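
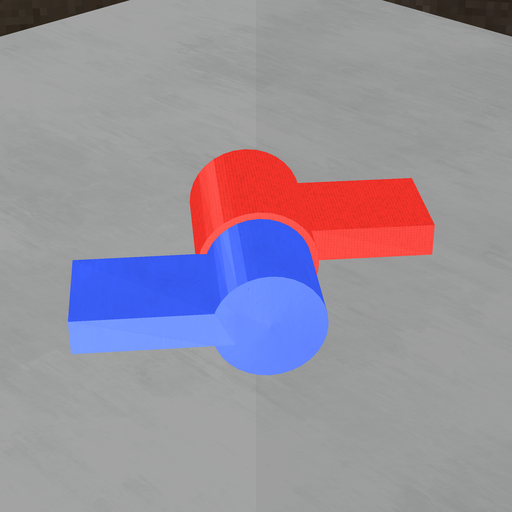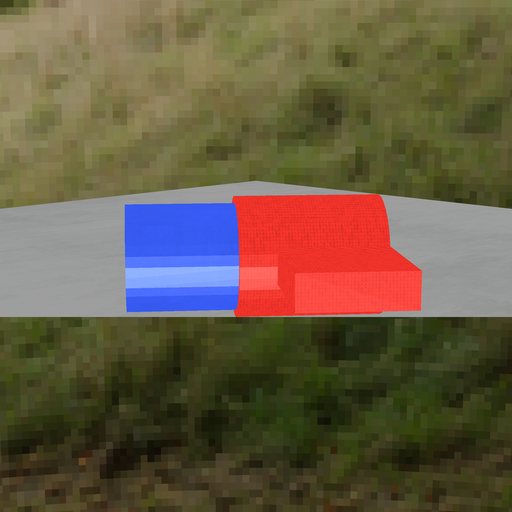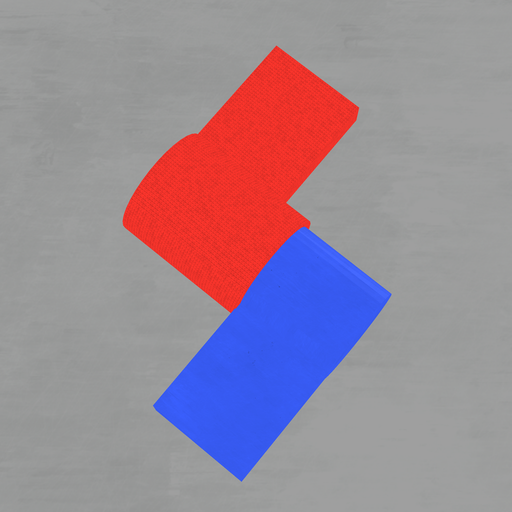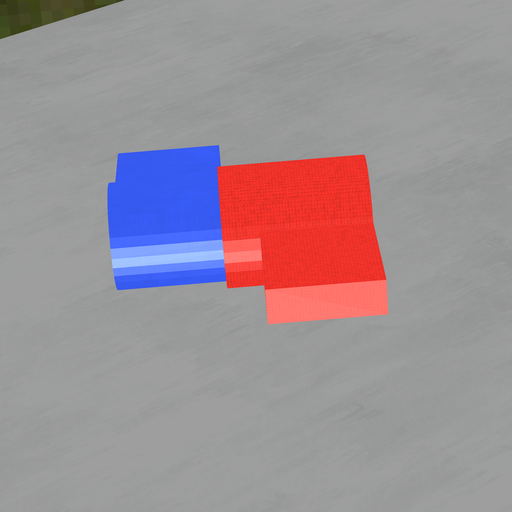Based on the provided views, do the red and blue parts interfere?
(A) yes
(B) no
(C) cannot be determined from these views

(A) yes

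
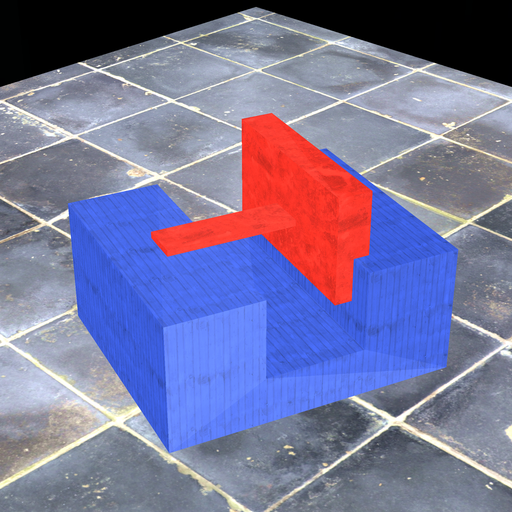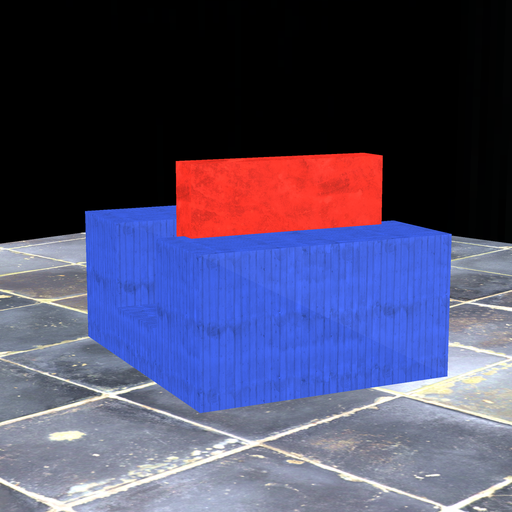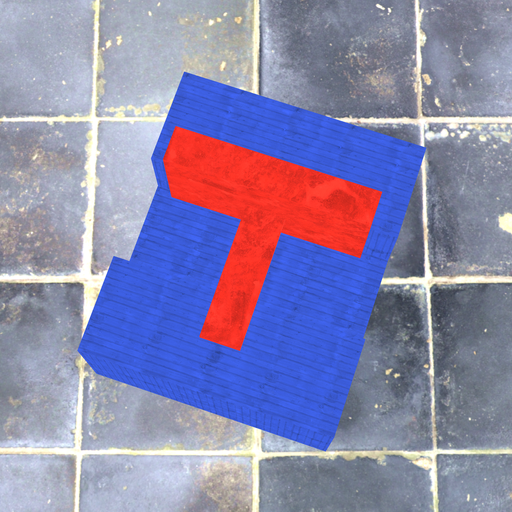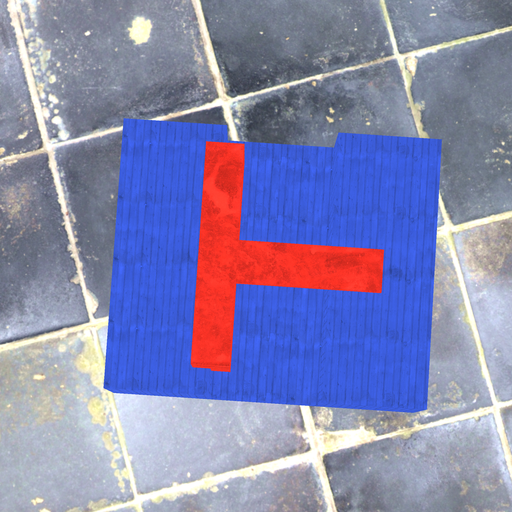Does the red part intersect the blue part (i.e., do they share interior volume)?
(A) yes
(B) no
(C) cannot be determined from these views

(A) yes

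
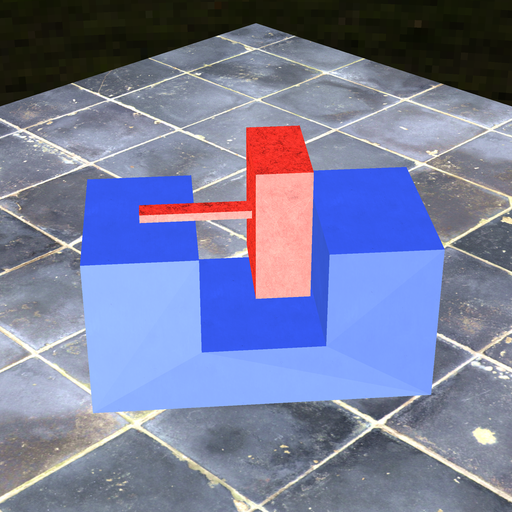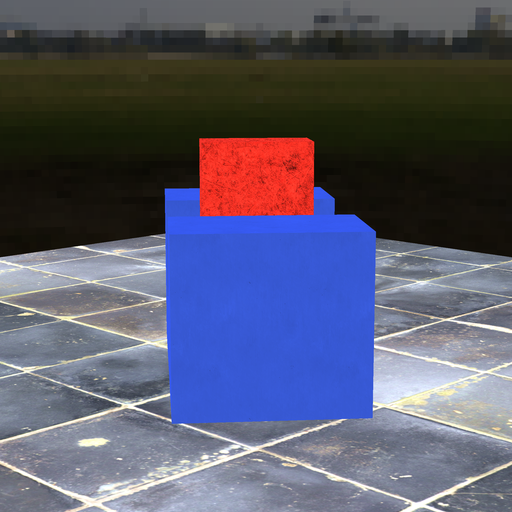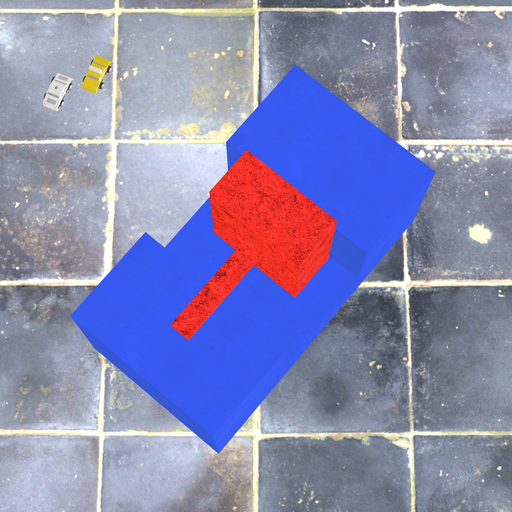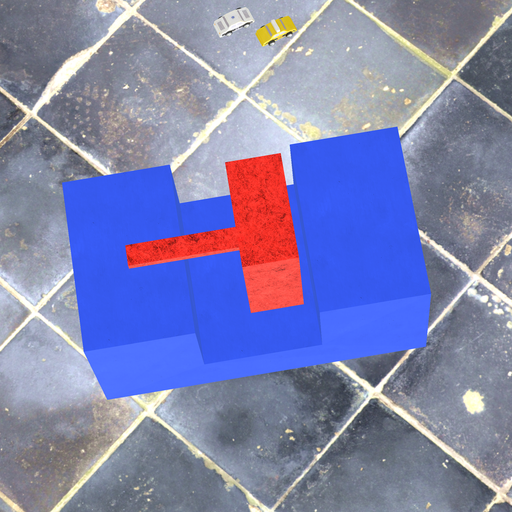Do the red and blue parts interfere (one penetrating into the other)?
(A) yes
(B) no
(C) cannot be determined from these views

(B) no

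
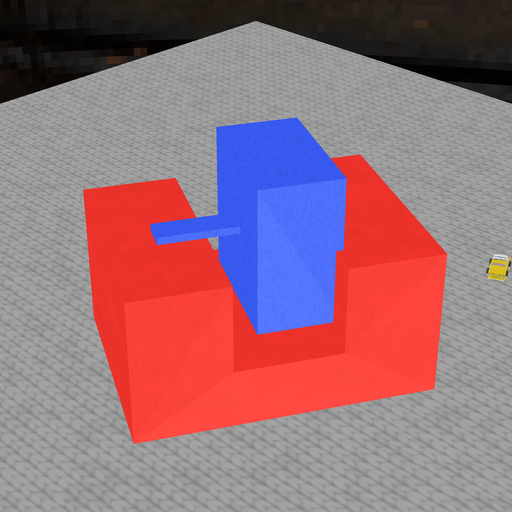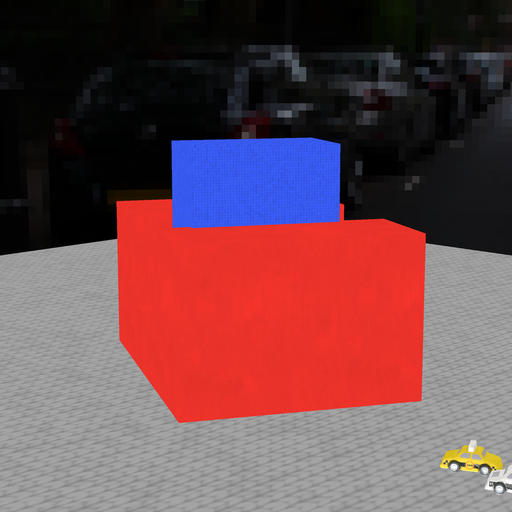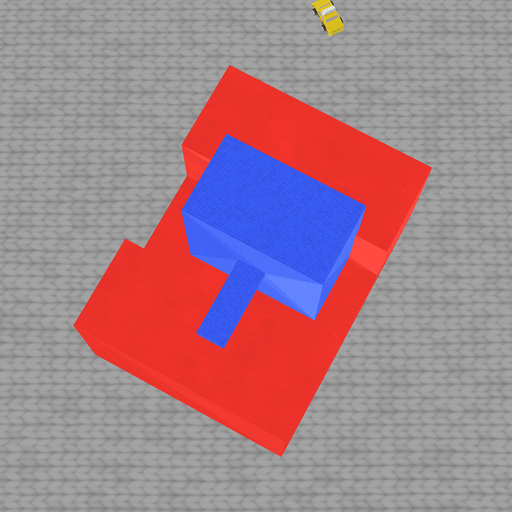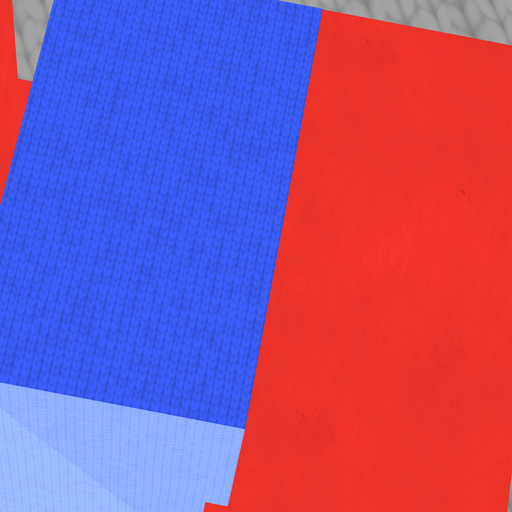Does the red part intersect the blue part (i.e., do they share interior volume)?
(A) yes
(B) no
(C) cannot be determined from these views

(A) yes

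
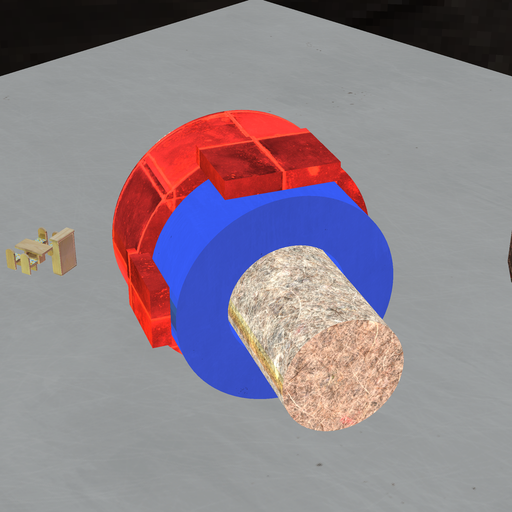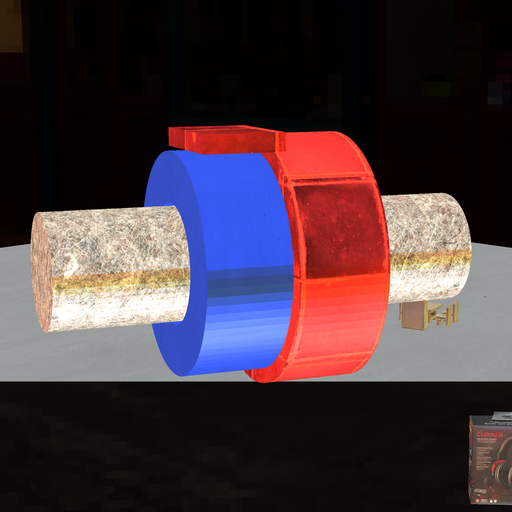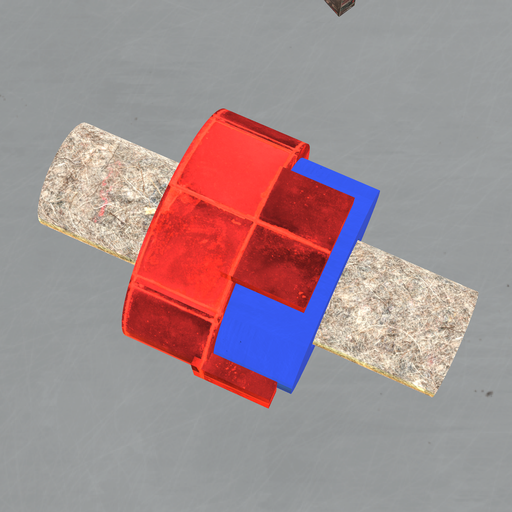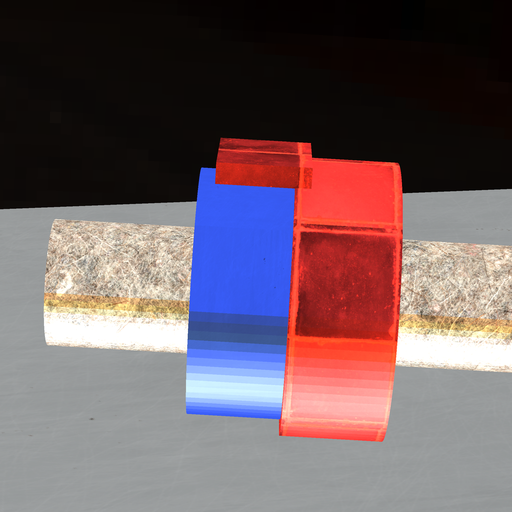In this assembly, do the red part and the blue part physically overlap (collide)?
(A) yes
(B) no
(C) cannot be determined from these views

(A) yes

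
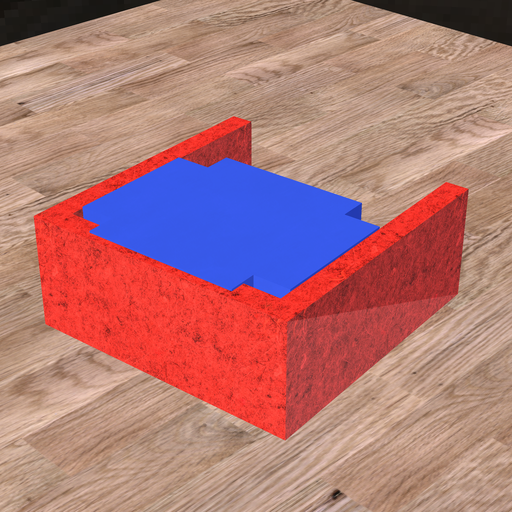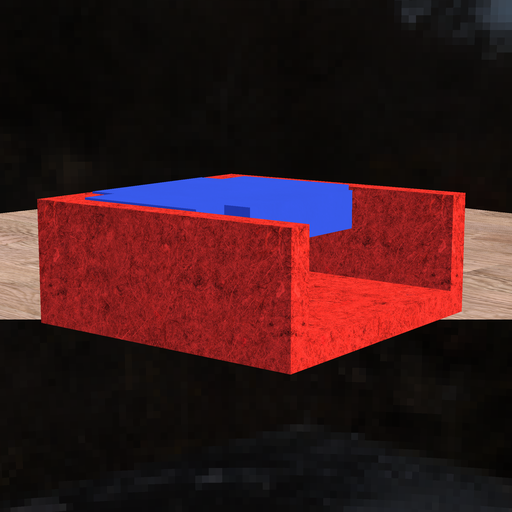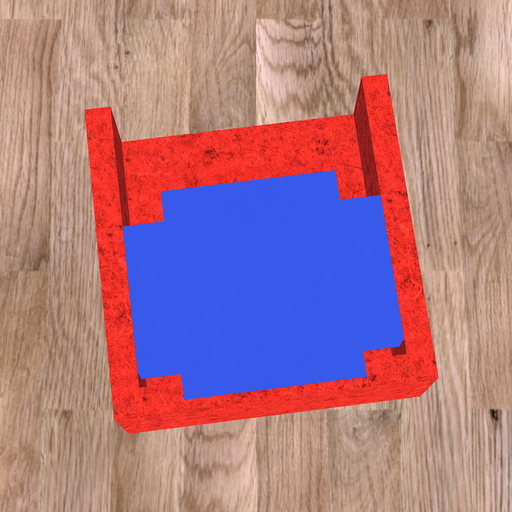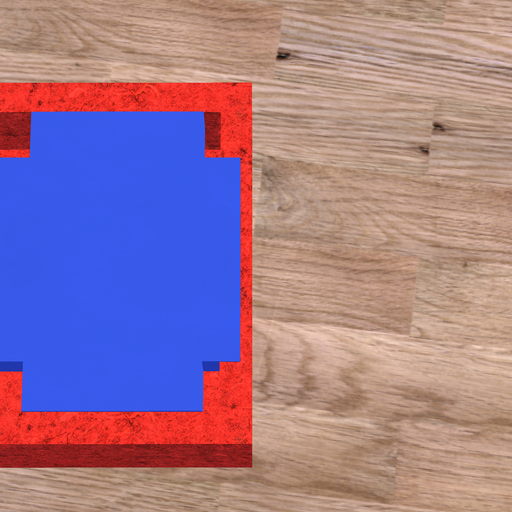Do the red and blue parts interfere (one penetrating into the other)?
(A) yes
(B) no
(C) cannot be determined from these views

(A) yes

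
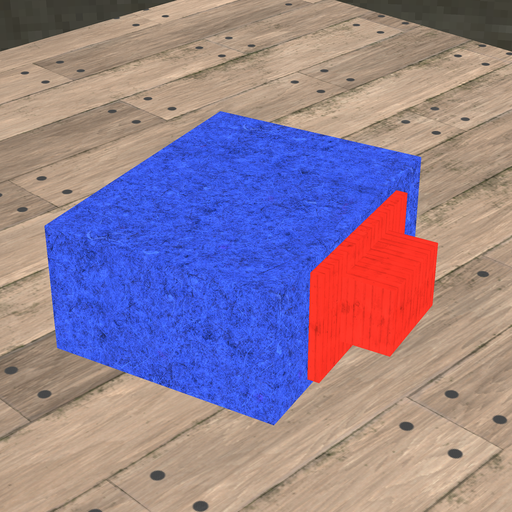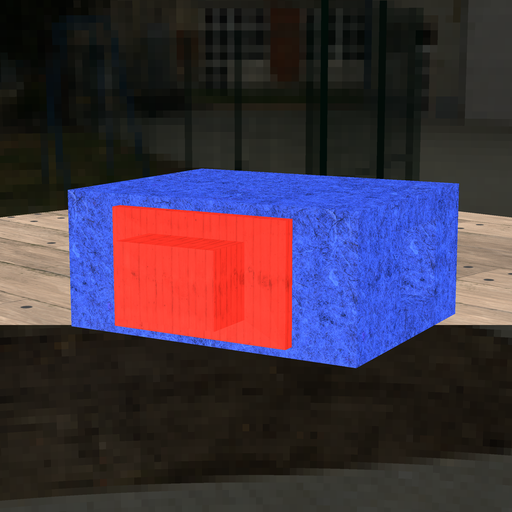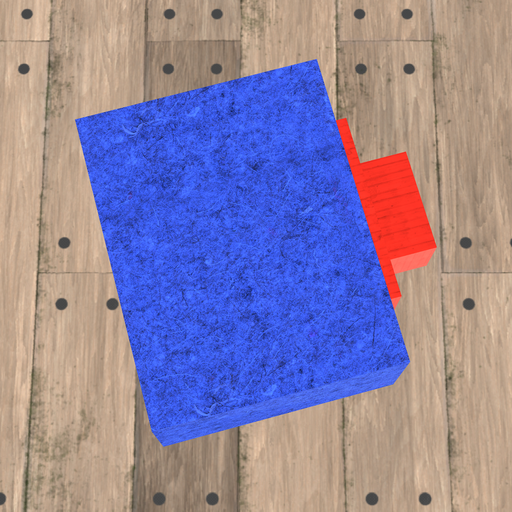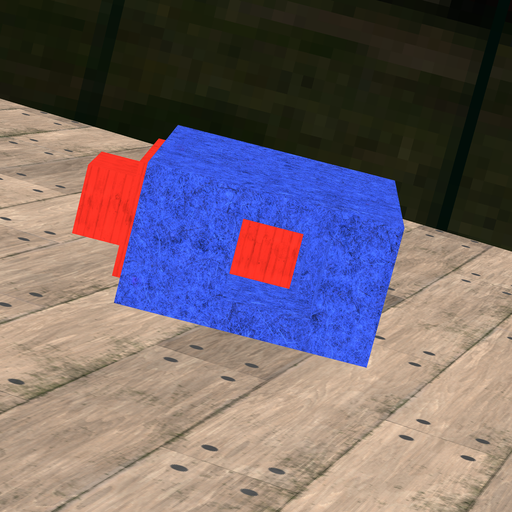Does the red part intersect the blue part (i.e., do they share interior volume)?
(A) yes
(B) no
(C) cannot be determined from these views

(B) no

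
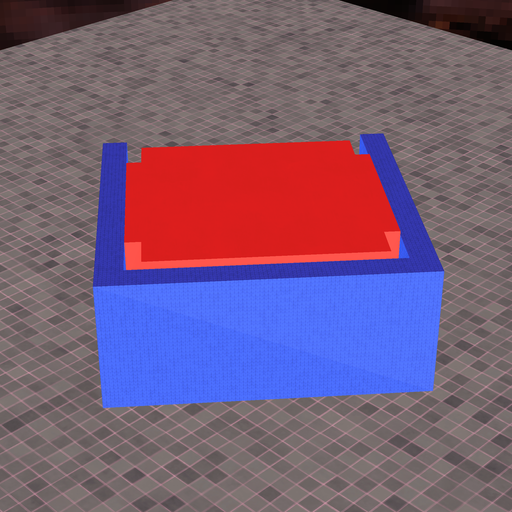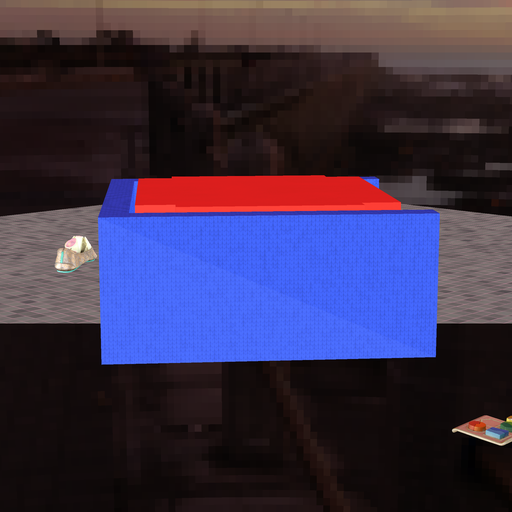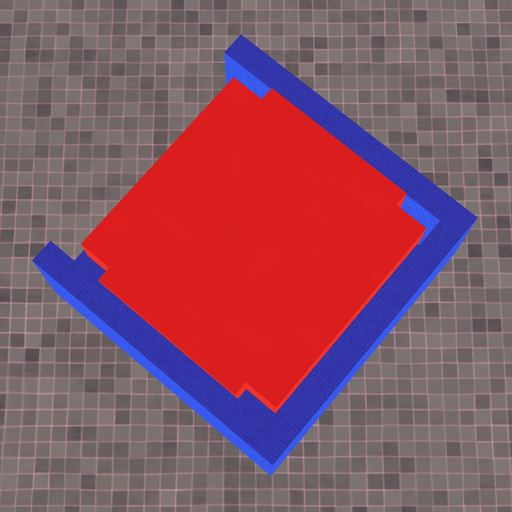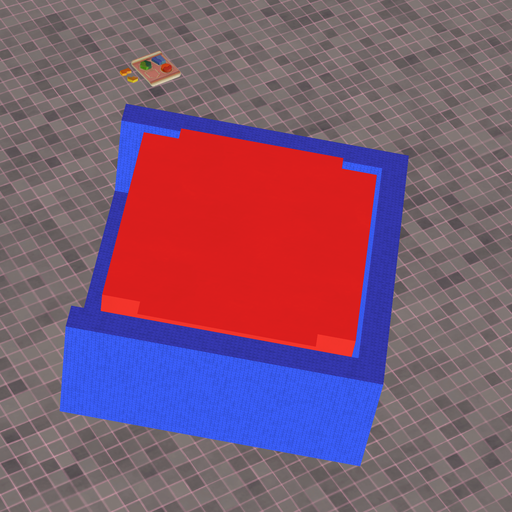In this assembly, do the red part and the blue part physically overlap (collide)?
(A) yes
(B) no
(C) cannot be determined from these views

(B) no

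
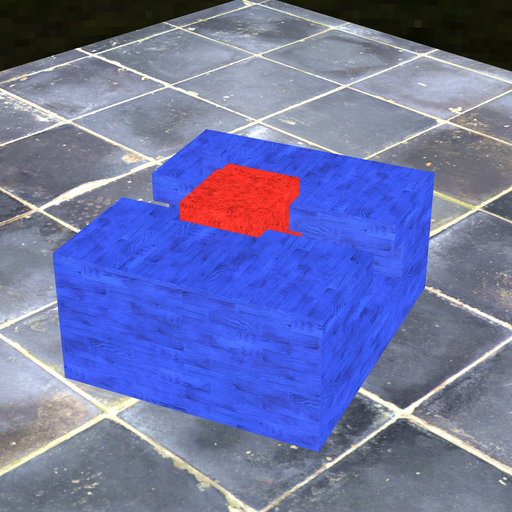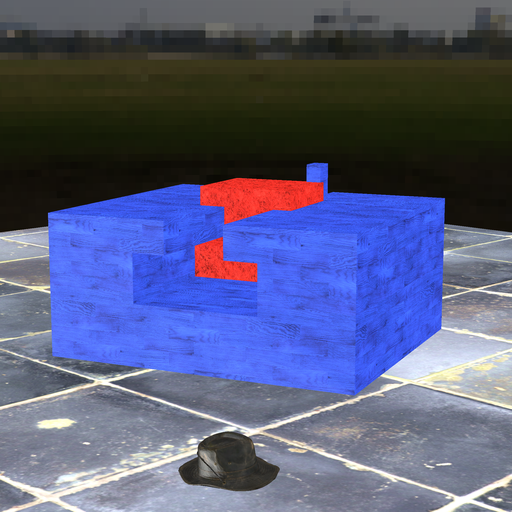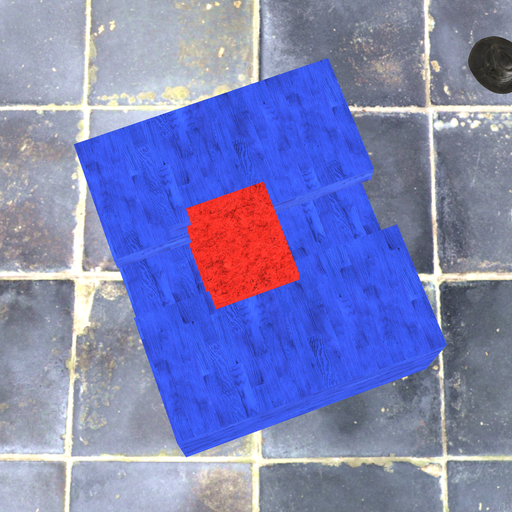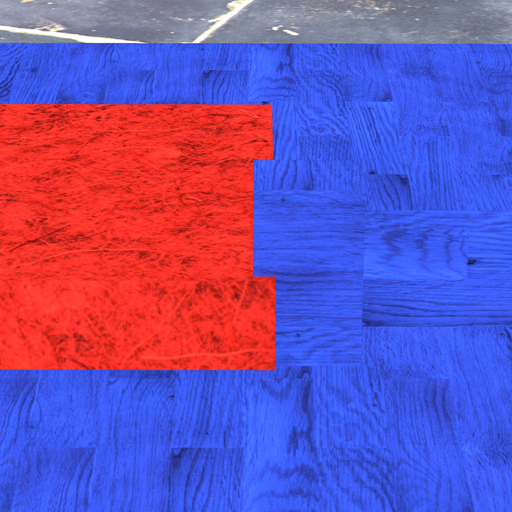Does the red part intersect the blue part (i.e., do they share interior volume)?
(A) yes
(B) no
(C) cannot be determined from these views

(A) yes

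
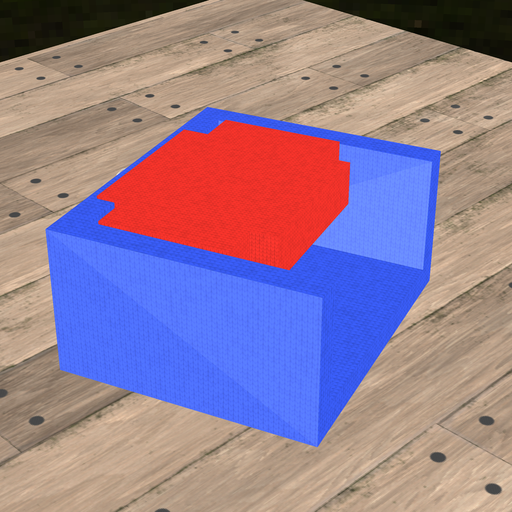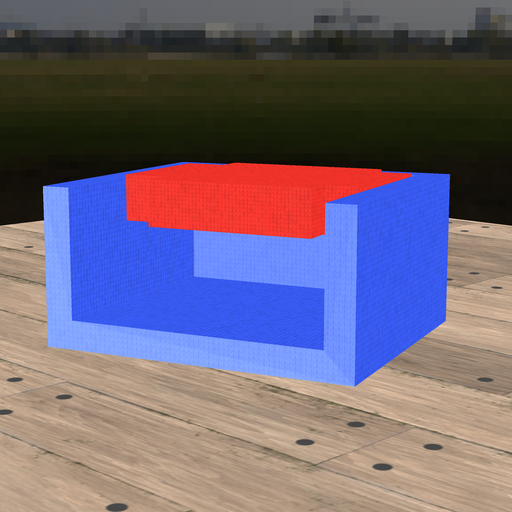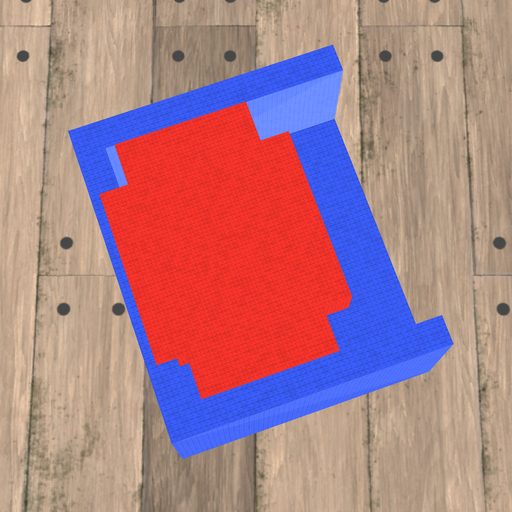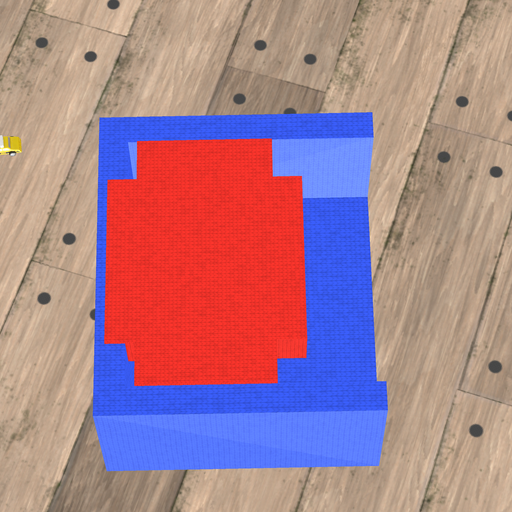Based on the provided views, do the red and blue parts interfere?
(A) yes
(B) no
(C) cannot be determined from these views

(A) yes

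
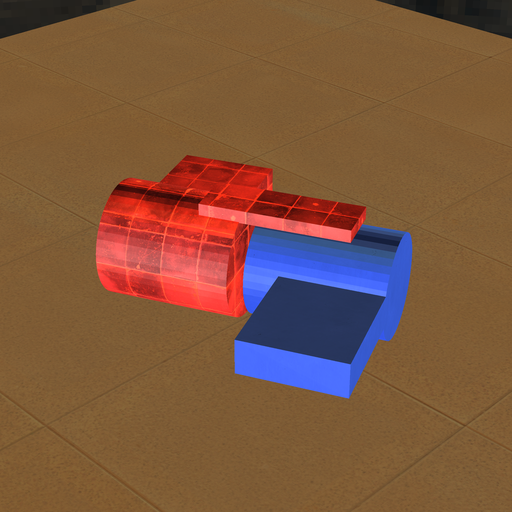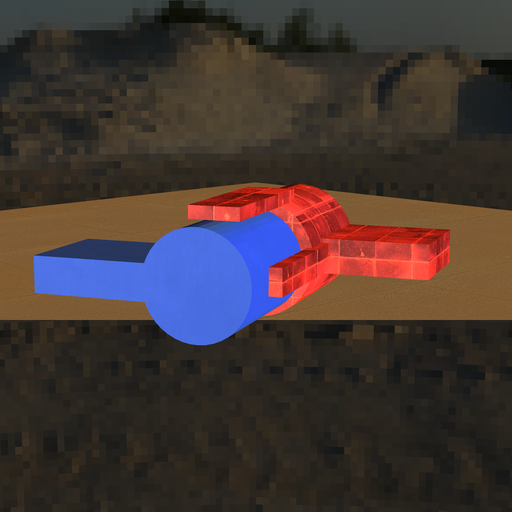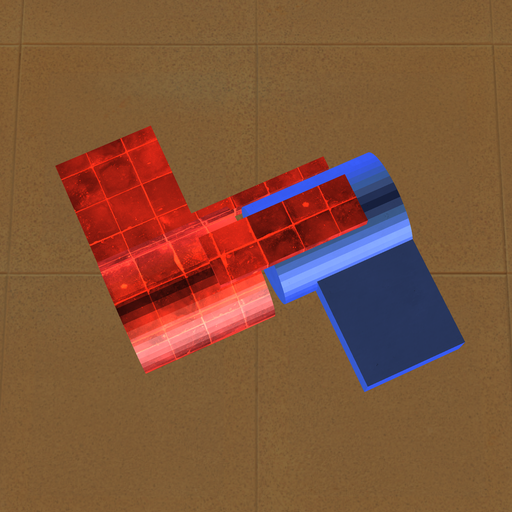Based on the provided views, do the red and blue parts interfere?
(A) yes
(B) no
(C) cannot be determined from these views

(B) no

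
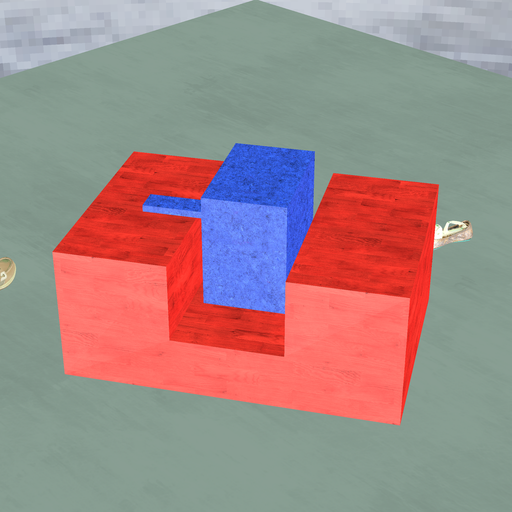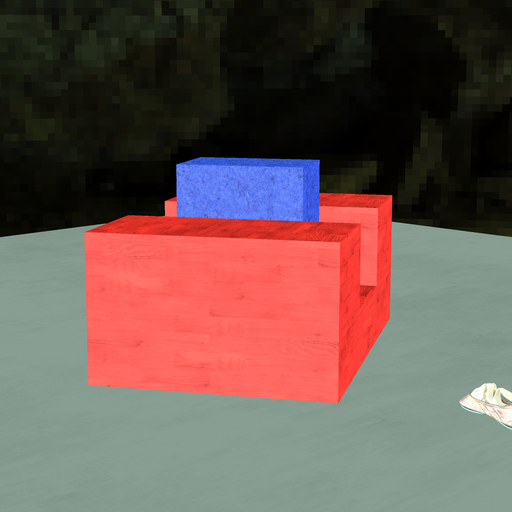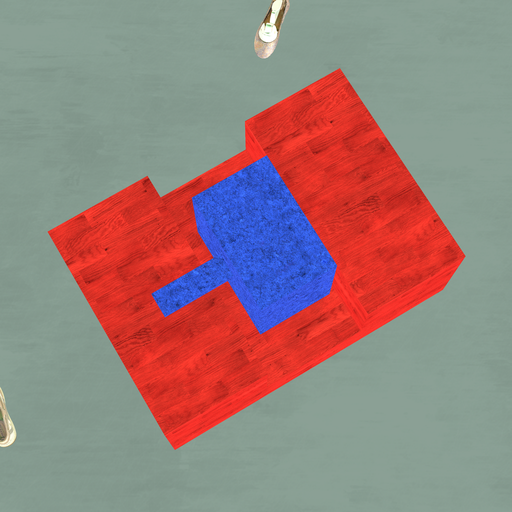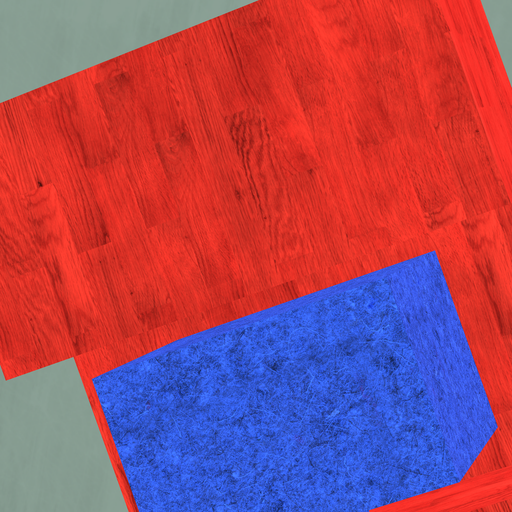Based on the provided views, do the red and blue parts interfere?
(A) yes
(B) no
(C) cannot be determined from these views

(B) no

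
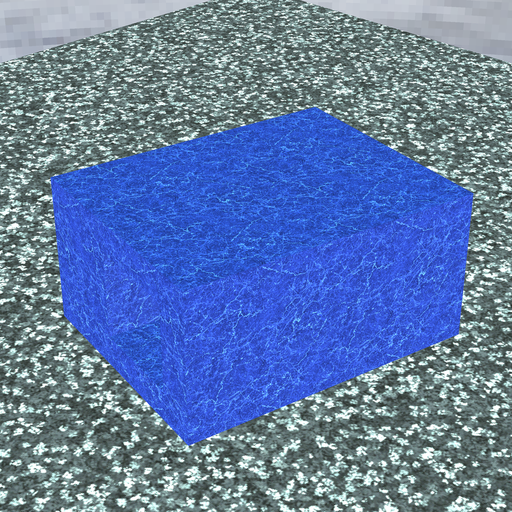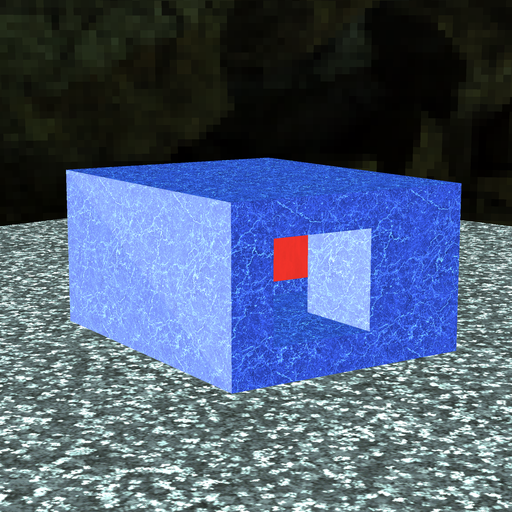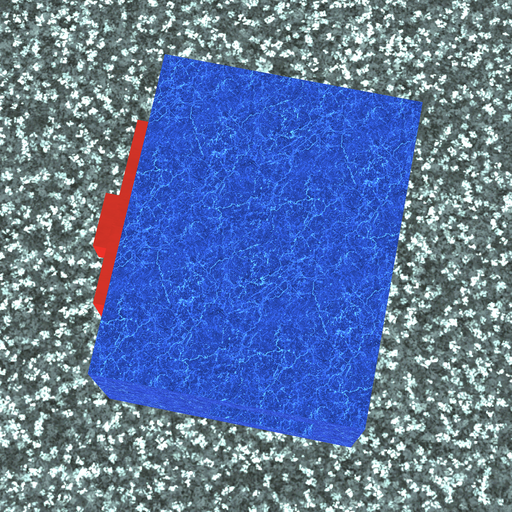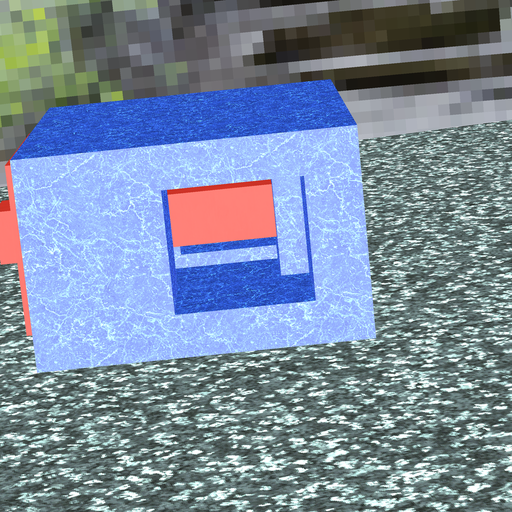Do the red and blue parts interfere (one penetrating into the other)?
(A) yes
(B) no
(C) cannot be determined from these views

(A) yes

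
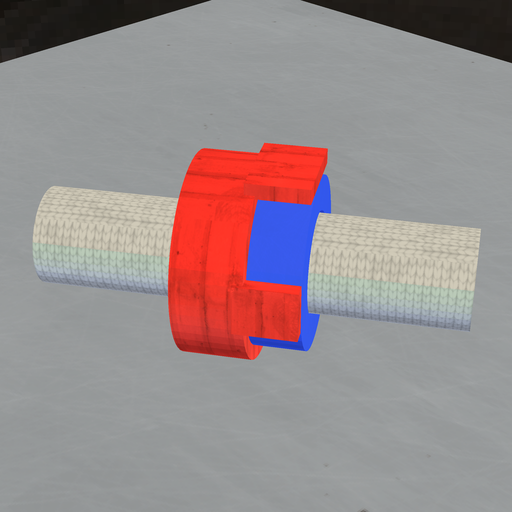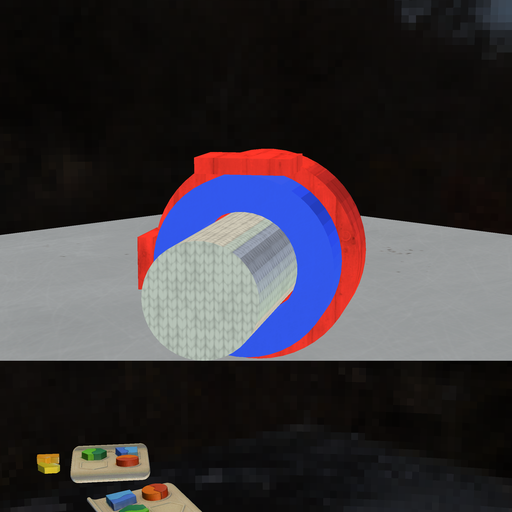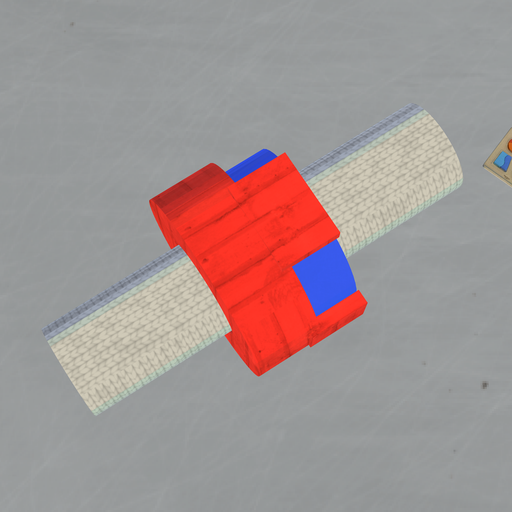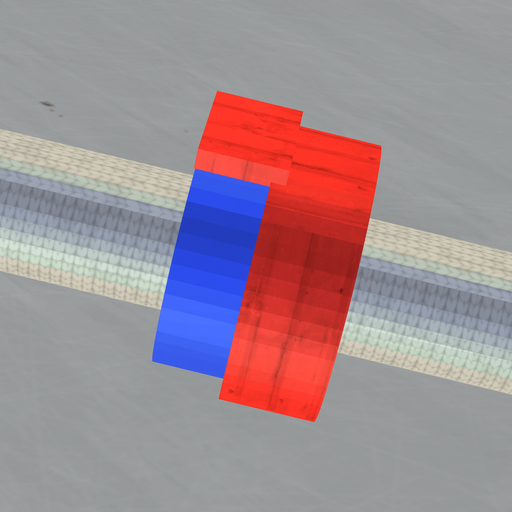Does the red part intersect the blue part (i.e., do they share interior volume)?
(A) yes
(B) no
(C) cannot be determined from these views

(A) yes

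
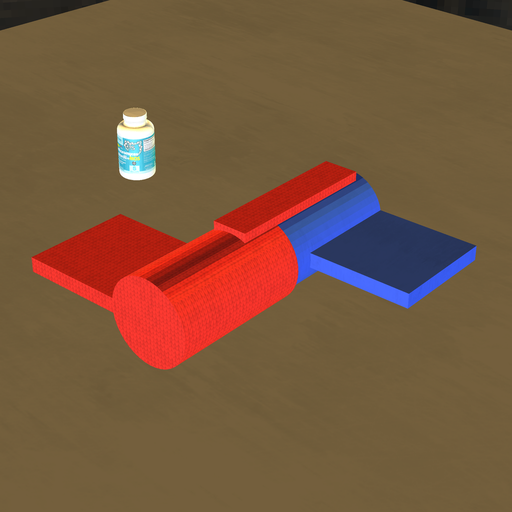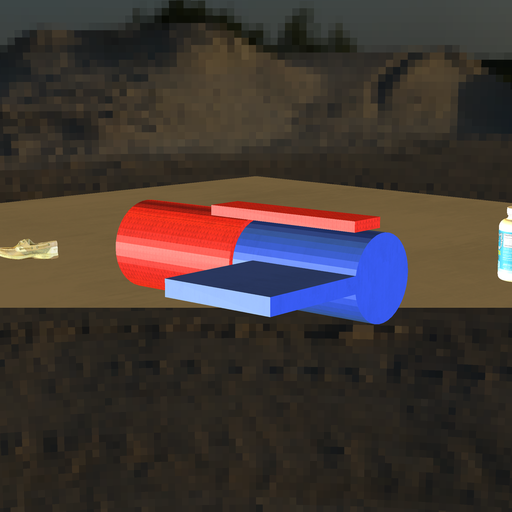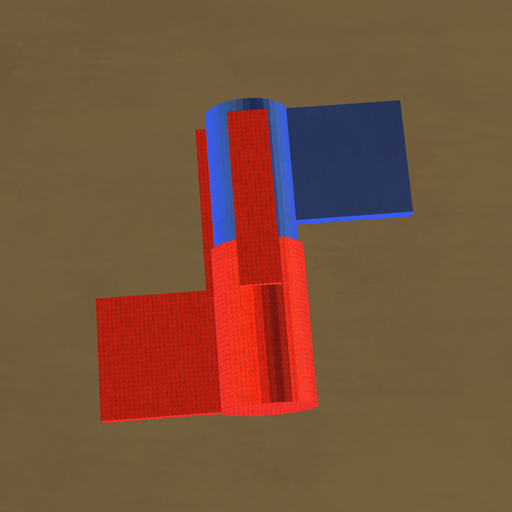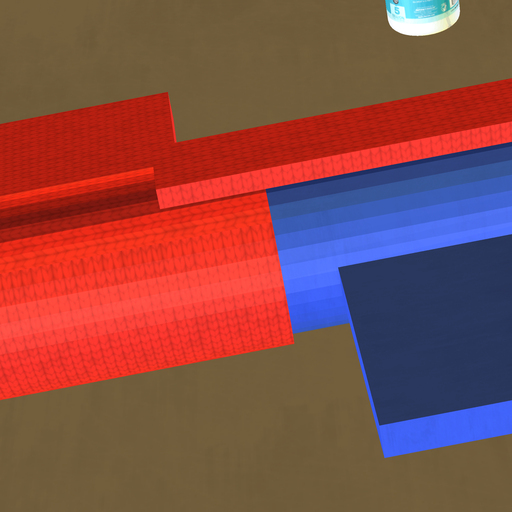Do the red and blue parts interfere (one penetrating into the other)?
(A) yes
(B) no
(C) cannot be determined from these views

(A) yes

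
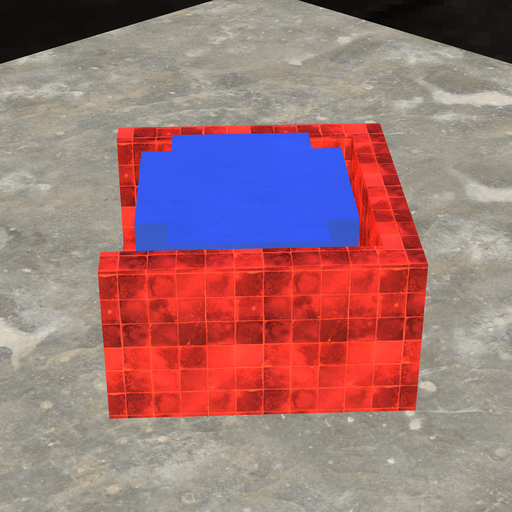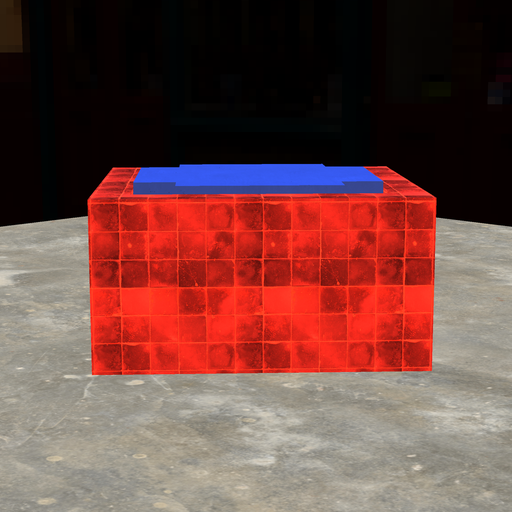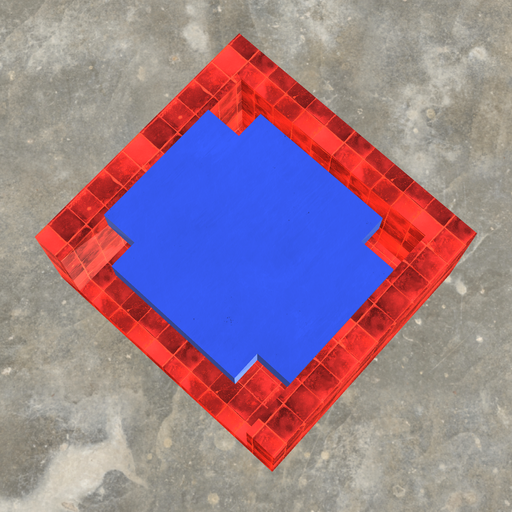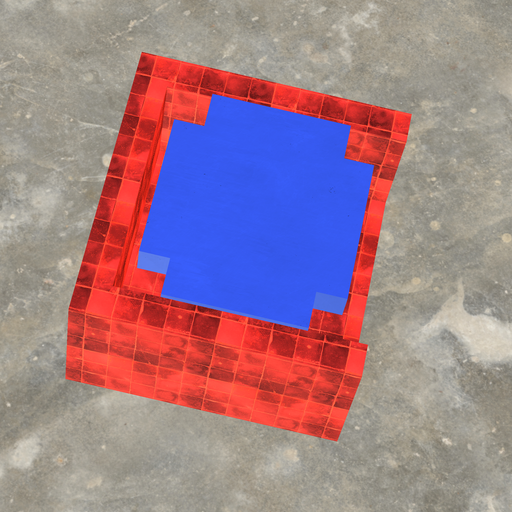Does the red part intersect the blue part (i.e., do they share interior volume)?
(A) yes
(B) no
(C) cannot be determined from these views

(B) no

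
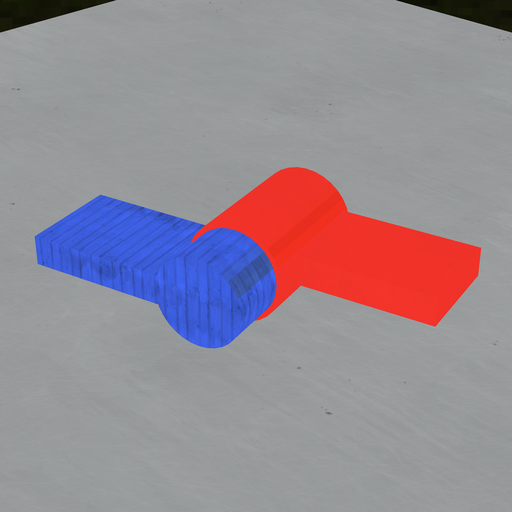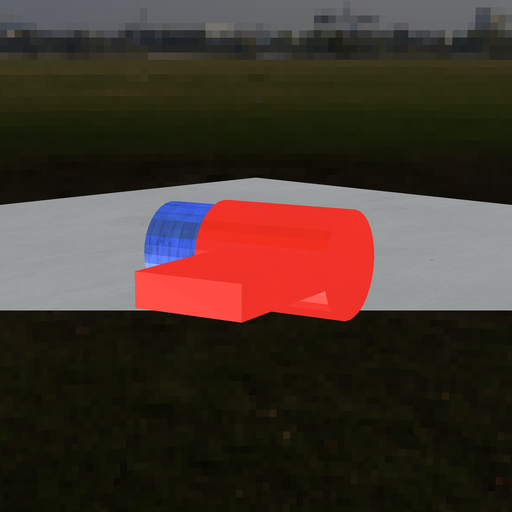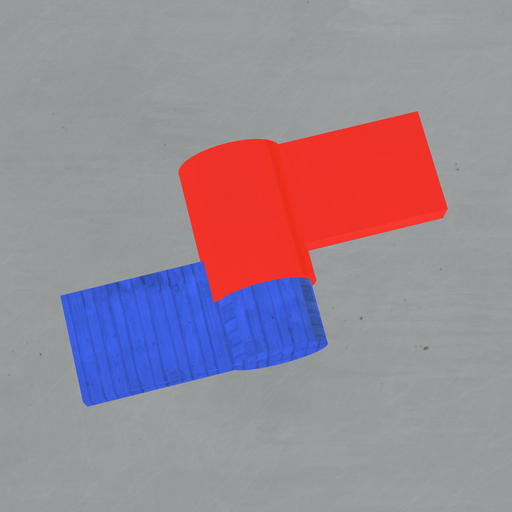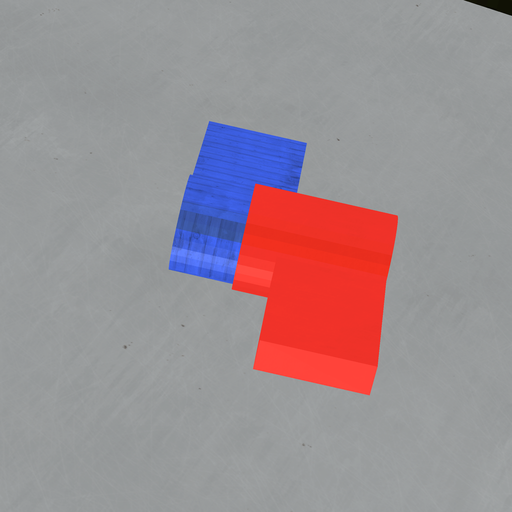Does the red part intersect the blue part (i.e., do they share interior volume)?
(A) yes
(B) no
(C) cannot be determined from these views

(A) yes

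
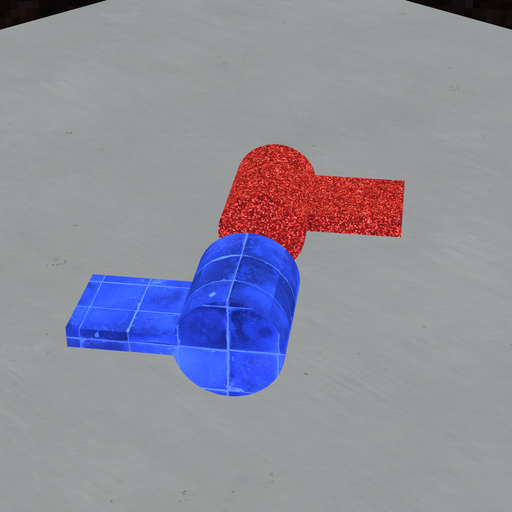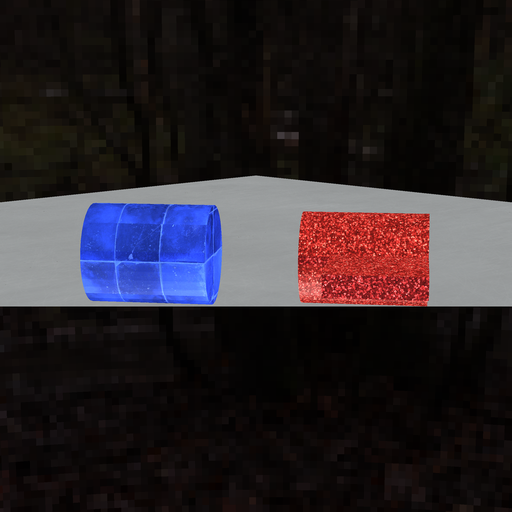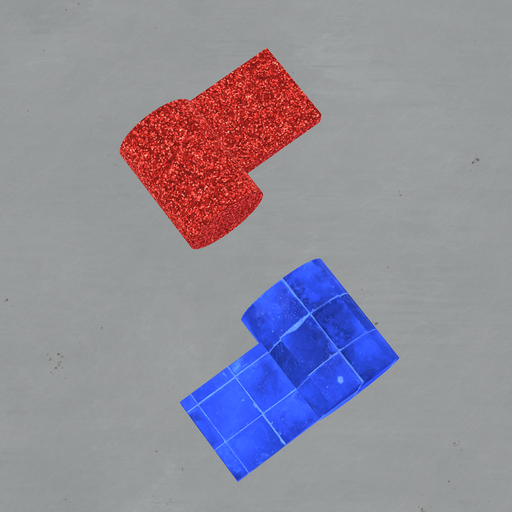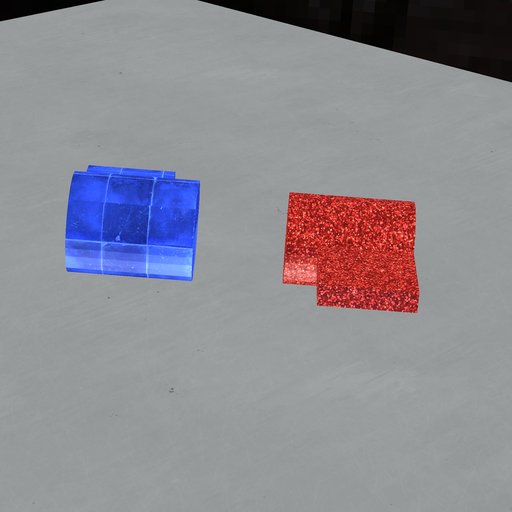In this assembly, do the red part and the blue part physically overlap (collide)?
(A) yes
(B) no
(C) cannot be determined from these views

(B) no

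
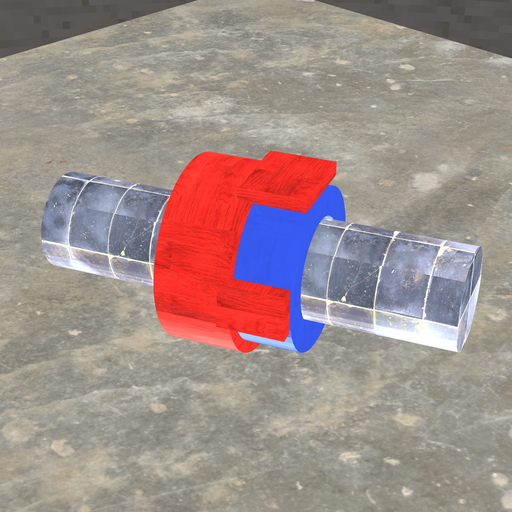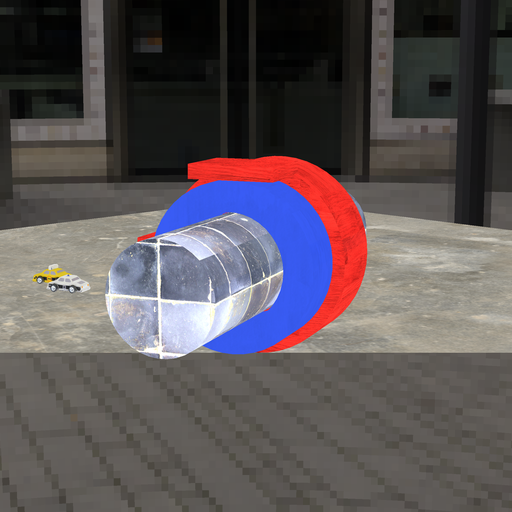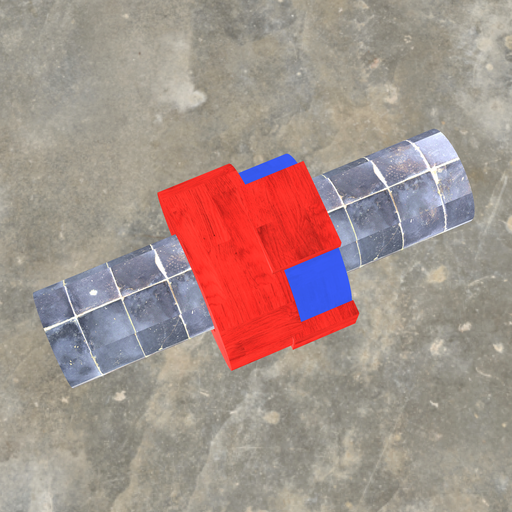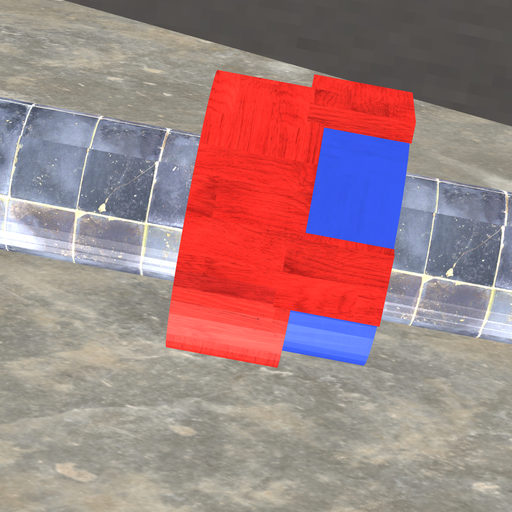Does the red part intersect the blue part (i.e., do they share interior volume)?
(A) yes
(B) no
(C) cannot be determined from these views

(A) yes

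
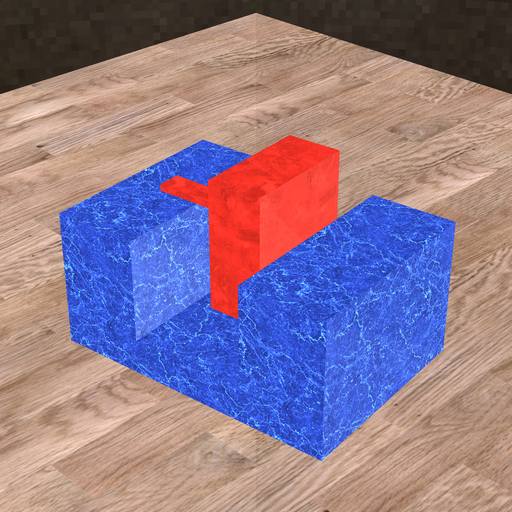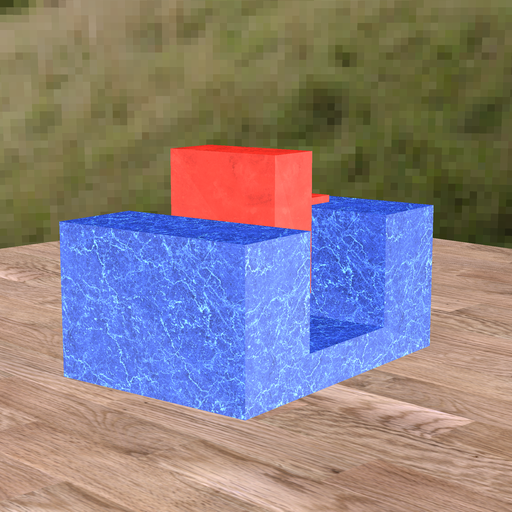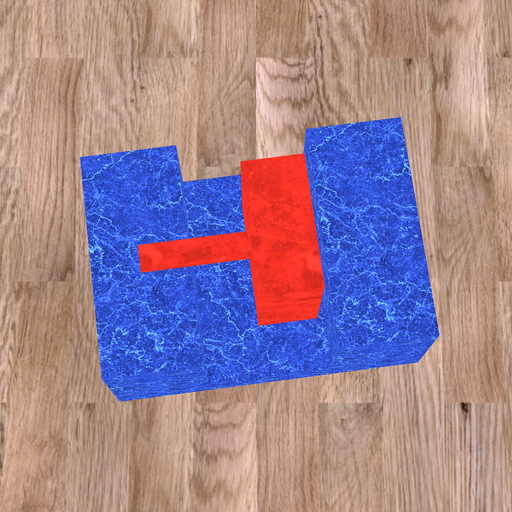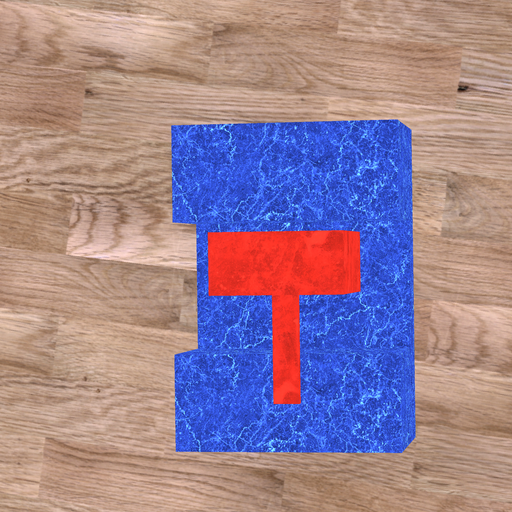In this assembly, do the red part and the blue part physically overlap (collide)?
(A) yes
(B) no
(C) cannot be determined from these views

(B) no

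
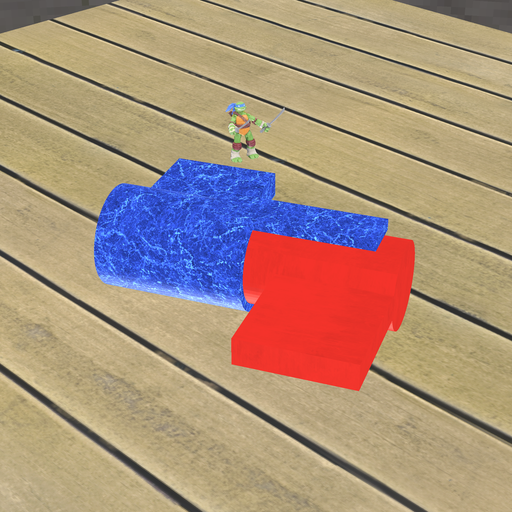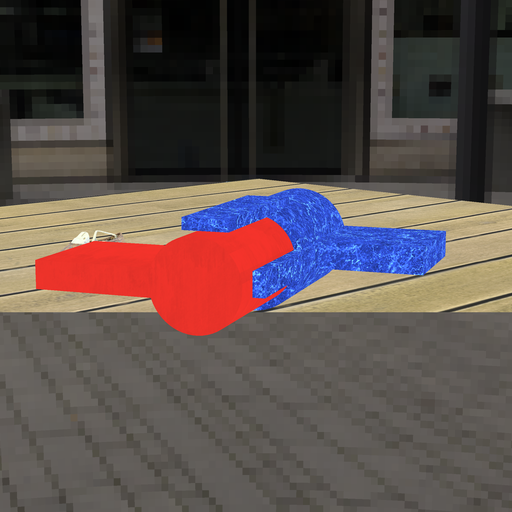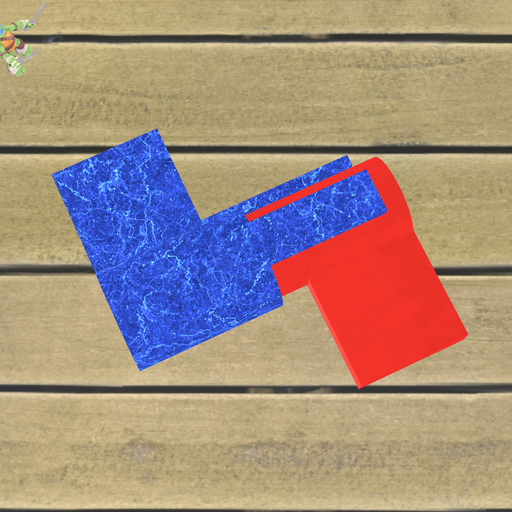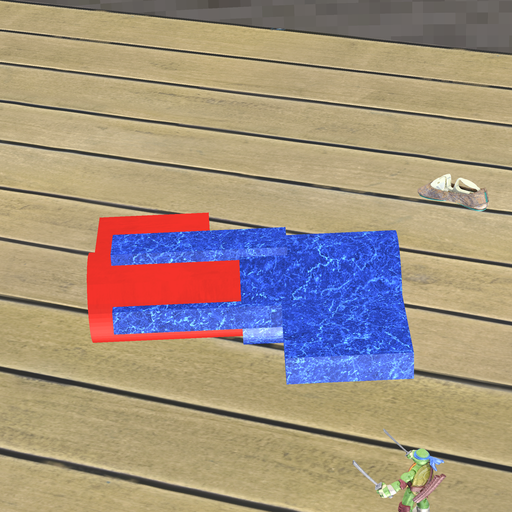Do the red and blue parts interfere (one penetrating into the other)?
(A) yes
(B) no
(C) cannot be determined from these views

(A) yes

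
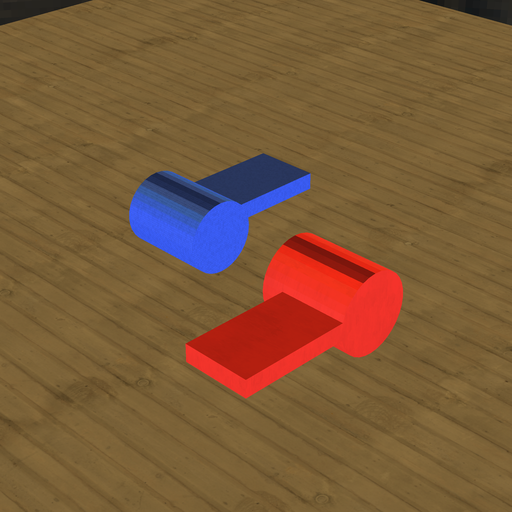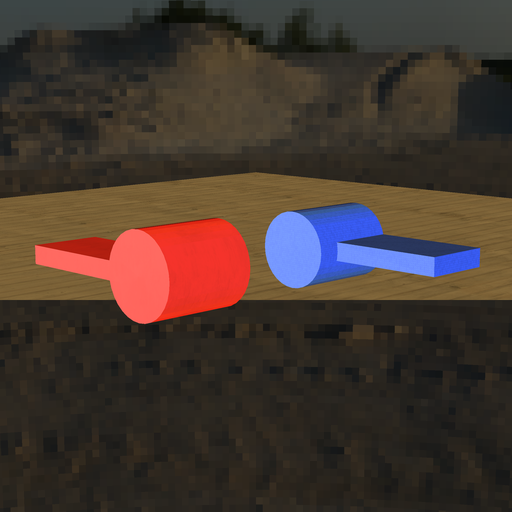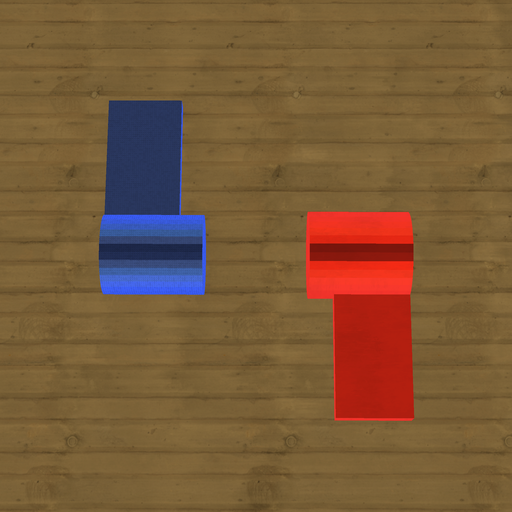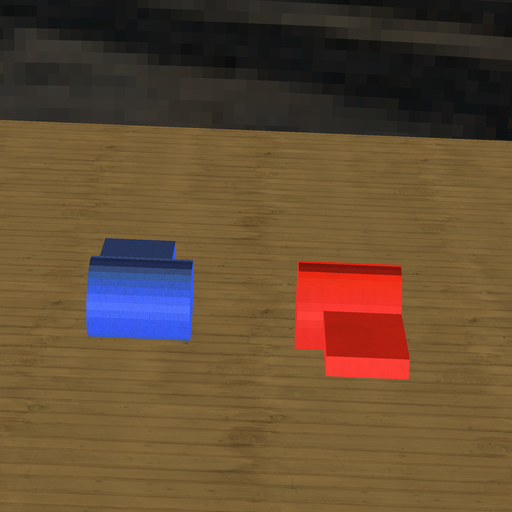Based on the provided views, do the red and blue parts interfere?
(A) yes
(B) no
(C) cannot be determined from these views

(B) no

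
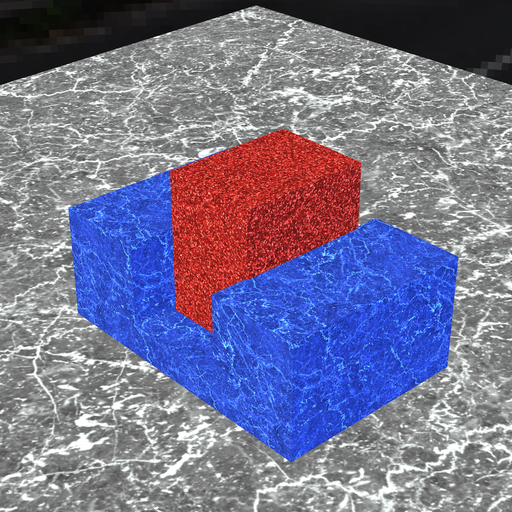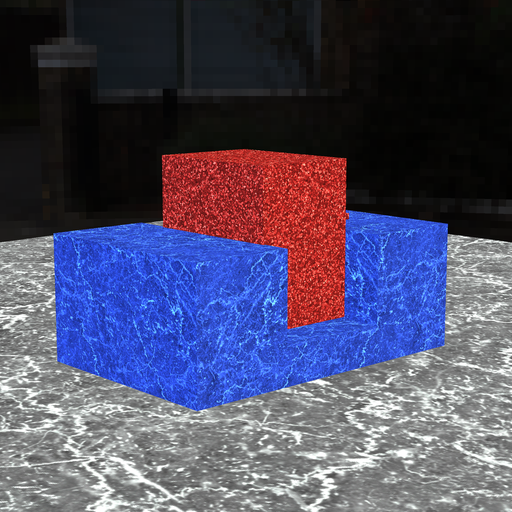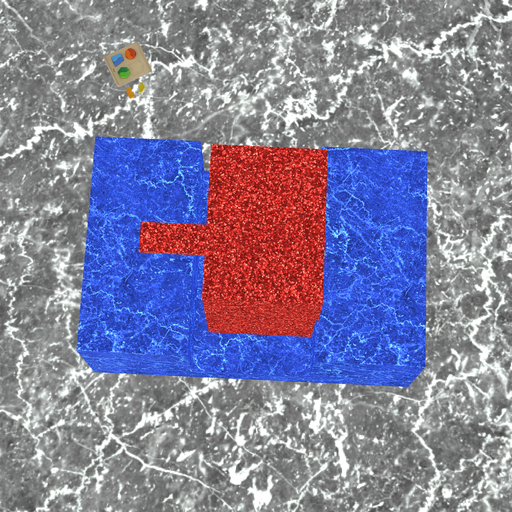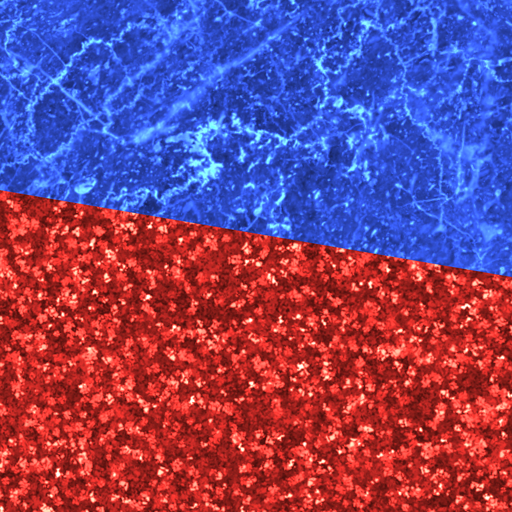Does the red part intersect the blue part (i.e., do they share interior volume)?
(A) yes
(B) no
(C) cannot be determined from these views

(A) yes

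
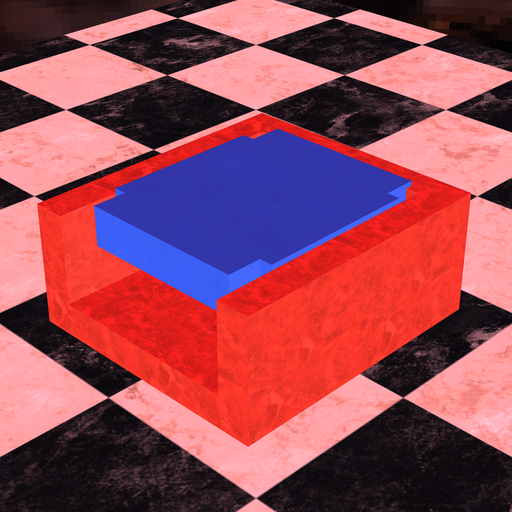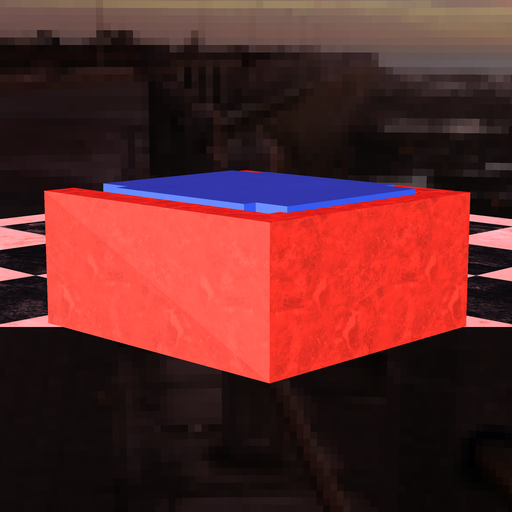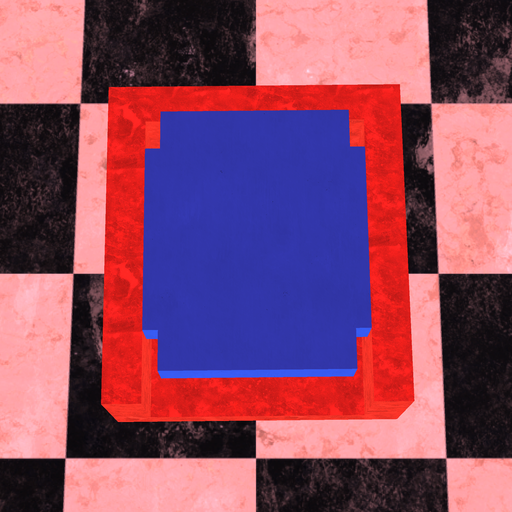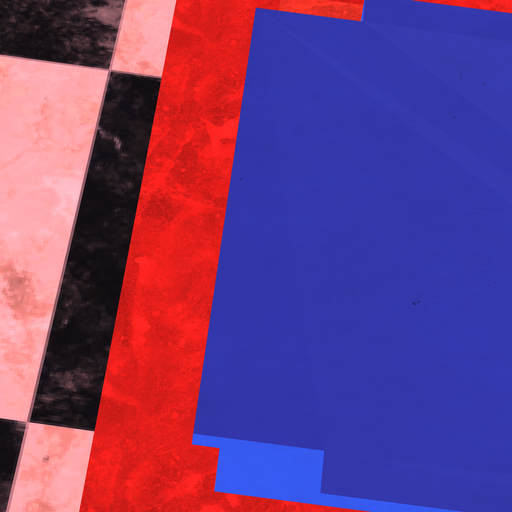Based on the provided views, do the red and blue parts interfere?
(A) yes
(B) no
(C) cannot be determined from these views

(A) yes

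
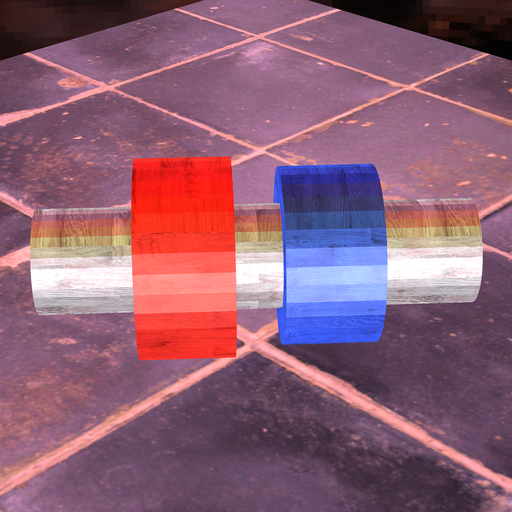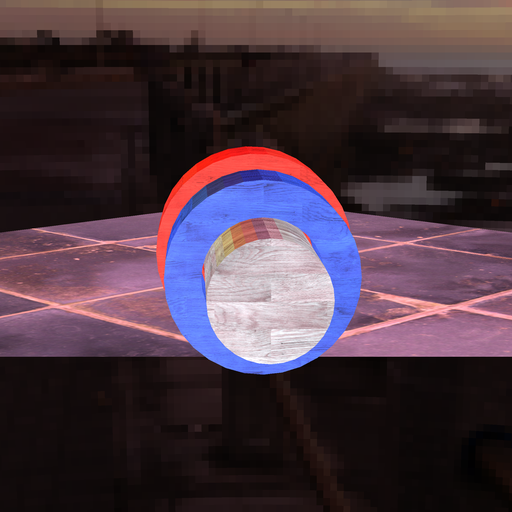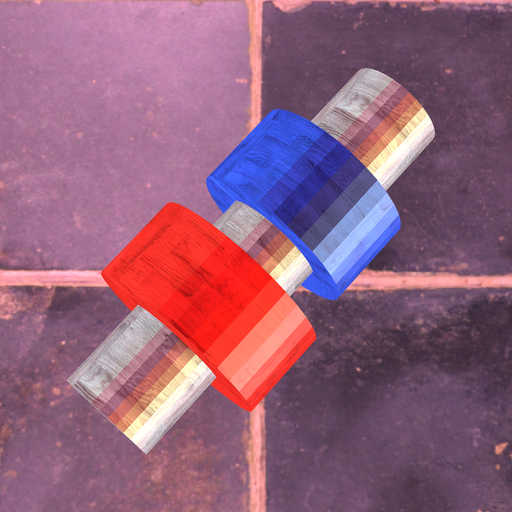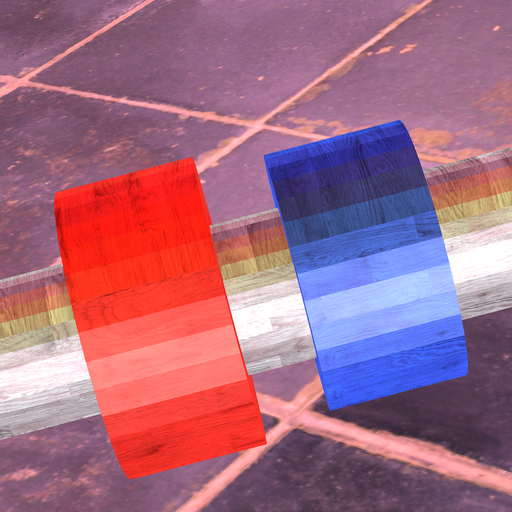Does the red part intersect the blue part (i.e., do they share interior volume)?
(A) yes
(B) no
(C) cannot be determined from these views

(B) no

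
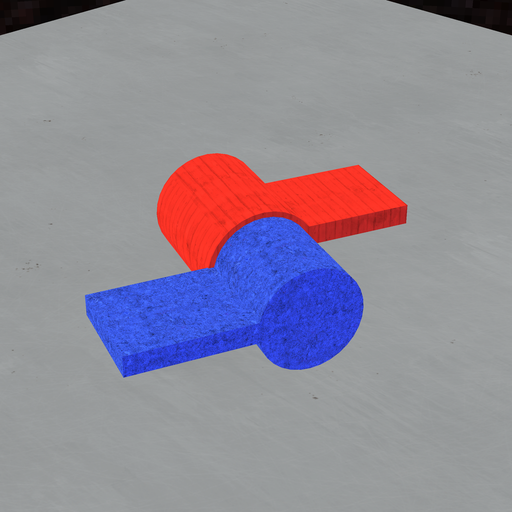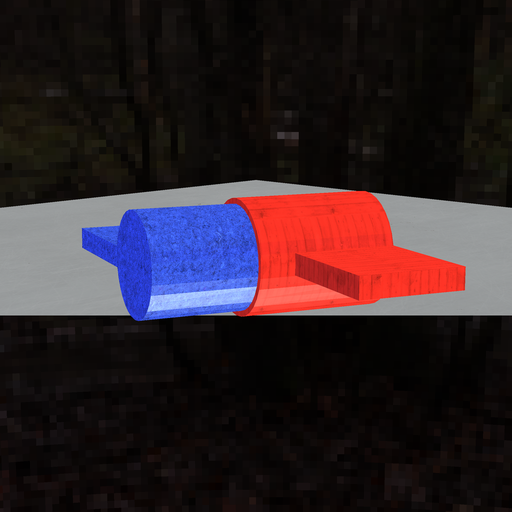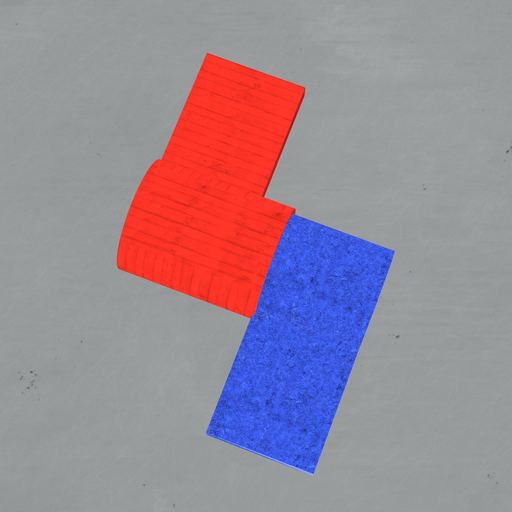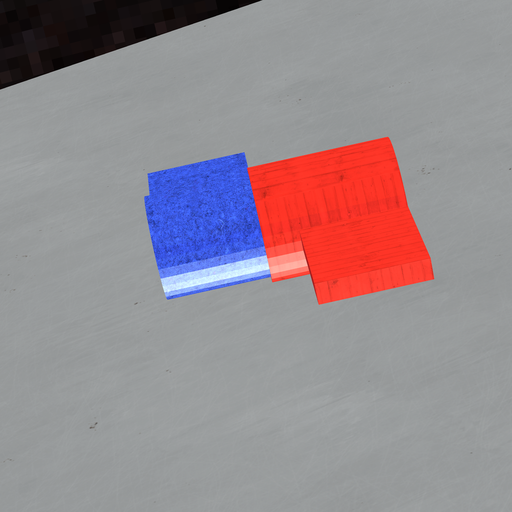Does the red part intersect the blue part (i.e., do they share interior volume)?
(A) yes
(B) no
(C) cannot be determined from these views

(A) yes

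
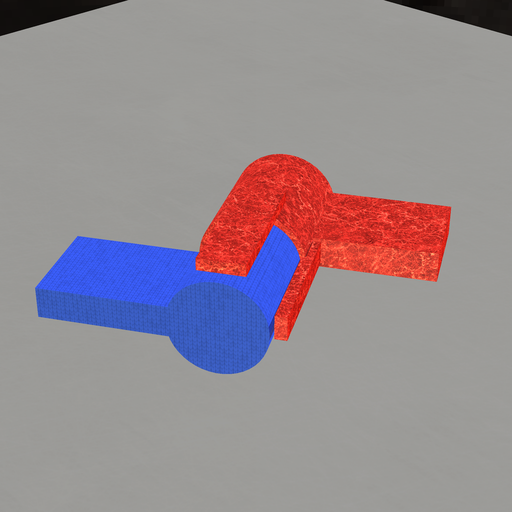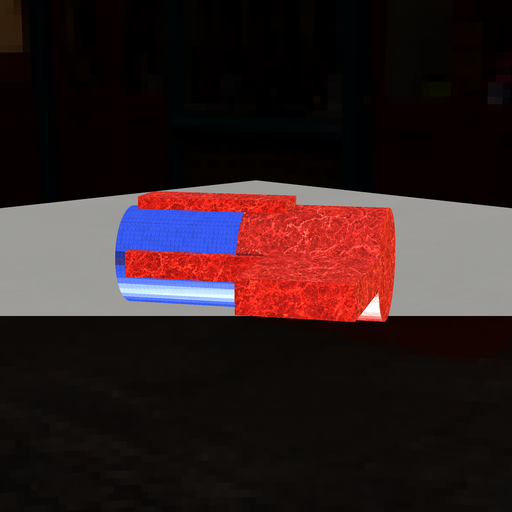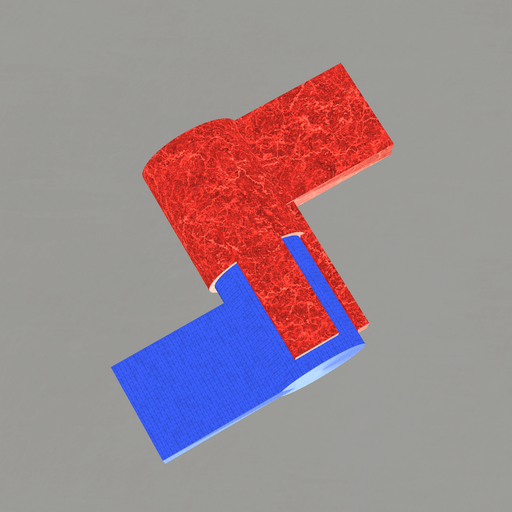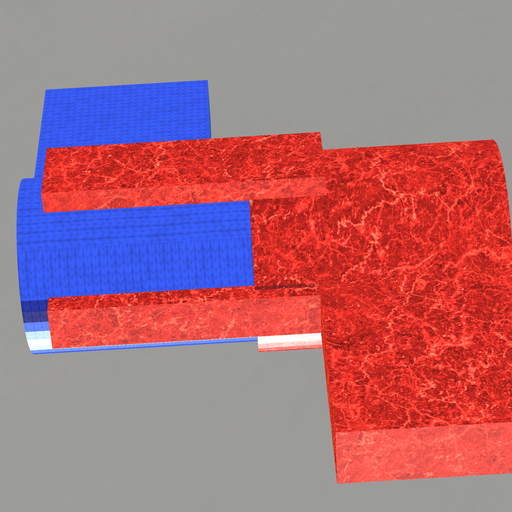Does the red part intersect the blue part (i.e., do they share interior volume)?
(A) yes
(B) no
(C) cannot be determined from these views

(A) yes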